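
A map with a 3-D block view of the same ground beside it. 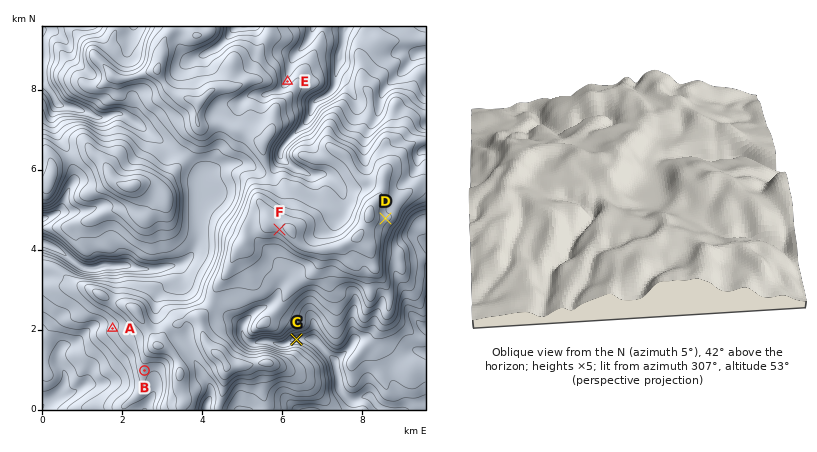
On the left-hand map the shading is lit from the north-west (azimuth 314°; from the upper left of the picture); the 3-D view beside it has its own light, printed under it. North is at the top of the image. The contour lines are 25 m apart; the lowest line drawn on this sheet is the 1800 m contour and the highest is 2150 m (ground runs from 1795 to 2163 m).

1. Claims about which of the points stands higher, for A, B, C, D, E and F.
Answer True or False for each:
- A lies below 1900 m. False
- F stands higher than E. True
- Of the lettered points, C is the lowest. True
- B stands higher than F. False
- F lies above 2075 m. True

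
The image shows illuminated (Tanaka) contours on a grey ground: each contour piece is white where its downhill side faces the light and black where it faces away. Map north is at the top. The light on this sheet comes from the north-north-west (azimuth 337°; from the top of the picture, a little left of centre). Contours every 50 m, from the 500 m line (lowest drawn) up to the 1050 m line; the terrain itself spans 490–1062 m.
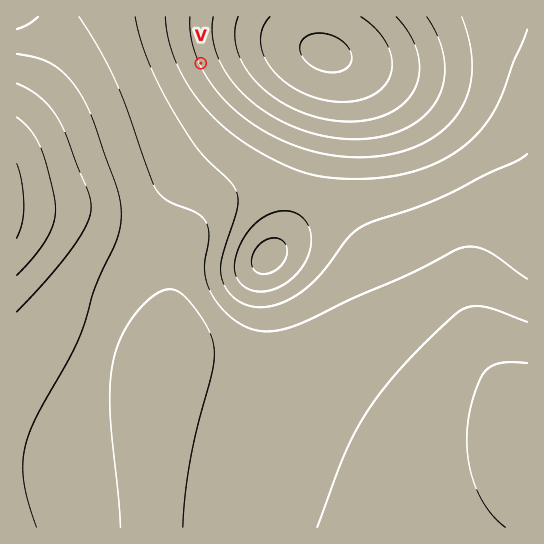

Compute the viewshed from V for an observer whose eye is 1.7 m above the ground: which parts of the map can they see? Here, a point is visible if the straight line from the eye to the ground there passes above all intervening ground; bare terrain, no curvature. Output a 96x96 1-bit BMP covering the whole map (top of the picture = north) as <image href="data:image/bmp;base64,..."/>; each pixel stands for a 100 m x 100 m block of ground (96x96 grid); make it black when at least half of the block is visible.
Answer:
<image width="96" height="96" href="data:image/bmp;base64,Qk2+BAAAAAAAAD4AAAAoAAAAYAAAAGAAAAABAAEAAAAAAIAEAAATCwAAEwsAAAIAAAAAAAAA////AAAAAAAAAAAAAAAAAAAAAAAAAAAAAAAAAAAAAAAAAAAAAAAAAAAAAAAAAAAAAAAAAAAAAAAAAAAAAAAAAAAAAAAAAAAAAAAAAAAAAAAAAAAAAAAAAAAAAAAAAAAAAAAAAAAAAAAAAAAAAAAAAAAAAAAAAAAAAAAAAAAAAAAAAAAAAAAAAAAAAAAAAAAAAAAAAAAAAAAAAAAAAAAAAAAAAAAAAAAAAAAAAAAAAAAAAAAAAAAAAAAAAAAAAAAAAAAAAAAAAAAAAAAAAAAAAAAAAAAAAAAAAAAAAAAAAAAAAAAAAAAAAAAAAAAAAAAAAAAAAAAAAAAAAAAAAAAAAAAAAAAAAAAAAAAAAAAAAAAAAAAAAAAAAAAAAAAAAAAAAAAAAAAAAAAAAAAAAAAAAAAAAAAAAAAAAAAAAAAB/4AAAAAAAAAAAAAP/+AAAAAAAAAAAAAf//8AAAAAAAAAAAB///8AAAAAAAAAAAD///8AAAAAAAAAAAH///8AAAAAAAAAAAP///8AAAAAAAAAAAf///8AAAAAAAAAAAf///wAAAAAAAAAAA////AAAAAAAAAAAB///+AAAAAAAAAAAB///8AAAAAAAAAAAD///4AAAAAAAAAAAD///wAAAAAAAAAAAH///wAAAAAAAAAAAP///gAAAAAAAAAAAP///gAAAAAAAAAAAf///gAAAAAAAAAAAf///AAAAAAAAAAAAf///AAAAAAAAAAAA////AAAAAAAAAAAA////AAAAAAAAAAAA///+AAAAAAAAAAAA///+AAAAAAAAAAAA///+AAAAAAAAAAAB///+AAAAAAAAAAAB///+AAAAAAAAAAAB///+AAAAAAAAAAAB///+AAAAAAAAAAAB///+AAAAAAAAAAAB////AAAAAAAAAAAD////AAAAAAAAAAAD////AAAAAAAAAAAD////AAAAAAAAAAAH////gAAAAAAAAAAH////gAAAAAAAAAAP////gAAAAAAAAAAf////wAAAAAAAAAA/////wAAAAAAAAAD/////4AAAAAAAAAP/////8AAAAAAAAA//////+AAAAAAAAH///////AAAAAAAA////////gAAAAAAD////////4AAAAAAH////////8AAAAAAP////////8AAAAAAf////////8AAAAAA/////////8AAAAAB/////////8AAAAAD/////////8AAAAAH/////////8AAAAAH/////////8AAAAAP/////////8AAAAAP/////////8AAAAAf/////////8AAAAAf/////////8AAAAA//////////8AAAAA//////////8AAAAA//////////8AAAAA//////////8AAAAB//////////8AAAAB//////////8AAAAD//////////8AAAAH//////////8AAAAP//////////8AAAAP//////////8AAAAf//////////8AAAA///////////8AAAA///////////8AAAA///////////8="/>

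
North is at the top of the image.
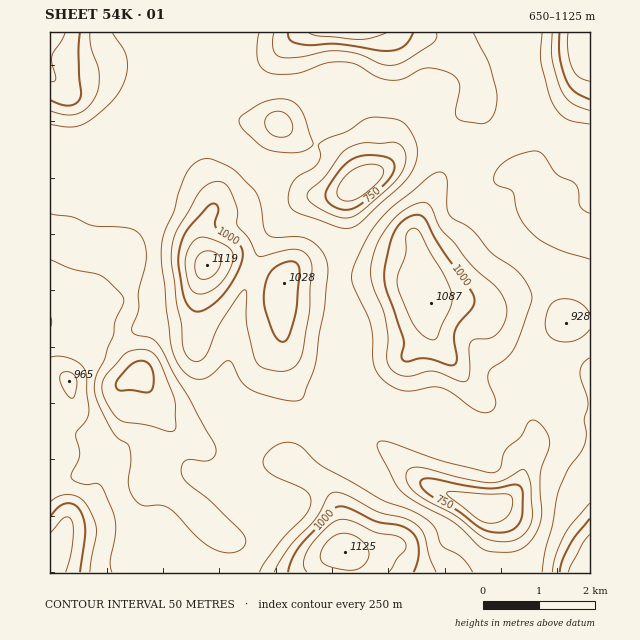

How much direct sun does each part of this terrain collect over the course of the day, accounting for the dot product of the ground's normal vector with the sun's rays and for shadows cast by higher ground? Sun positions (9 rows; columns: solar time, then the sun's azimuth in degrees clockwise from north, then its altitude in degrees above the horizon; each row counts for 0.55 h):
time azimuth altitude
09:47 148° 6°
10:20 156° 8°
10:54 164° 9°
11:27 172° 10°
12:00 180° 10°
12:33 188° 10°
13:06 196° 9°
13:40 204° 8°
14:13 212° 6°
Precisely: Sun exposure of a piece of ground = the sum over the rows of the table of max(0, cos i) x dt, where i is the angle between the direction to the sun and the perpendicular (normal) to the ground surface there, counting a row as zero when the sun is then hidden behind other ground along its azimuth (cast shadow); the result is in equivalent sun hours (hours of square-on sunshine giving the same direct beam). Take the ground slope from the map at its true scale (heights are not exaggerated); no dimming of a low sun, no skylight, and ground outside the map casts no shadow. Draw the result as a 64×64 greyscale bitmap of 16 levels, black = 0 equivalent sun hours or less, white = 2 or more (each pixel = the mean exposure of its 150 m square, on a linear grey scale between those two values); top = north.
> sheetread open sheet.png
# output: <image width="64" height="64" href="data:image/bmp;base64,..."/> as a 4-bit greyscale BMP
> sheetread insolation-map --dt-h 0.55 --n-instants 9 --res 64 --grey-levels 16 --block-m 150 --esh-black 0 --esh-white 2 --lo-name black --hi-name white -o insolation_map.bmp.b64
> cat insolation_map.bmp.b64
<image width="64" height="64" href="data:image/bmp;base64,Qk12CAAAAAAAAHYAAAAoAAAAQAAAAEAAAAABAAQAAAAAAAAIAAATCwAAEwsAABAAAAAAAAAAAAAAABEREQAiIiIAMzMzAERERABVVVUAZmZmAHd3dwCIiIgAmZmZAKqqqgC7u7sAzMzMAN3d3QDu7u4A////AHd3ZlVVVVVmVVVEREMjRoq8y6qZh4dkMyM0RVVlVENFZ3d2ZlVVVVVVQyIjMiIkVniHd3d4h1MhIzMjNEVEMjVWZ3d2ZVVVVVQhASMzIRIjRVVVVXh2QyIzIQABJEMiNEVmd3ZlVVVUQhATRVQxEBEjMzIjRENERDIQAAATQyIjJFZmZmVVVUQhEleHZUIQAAEREAAAATREIQAAAAIzMRETVURVVUREQyI2mYdlQyEAAAAAAAAAEiEAAAAAEjQyEREjM0RUREQyJHmph2VUMhEAAAAAAAAAAAAAAAA0REMREAEjREQzMyJHmZd2ZlRDIRAAAAAAAAAAAAAAAlZVQyEAABNEQzMiJHqpd2ZlVUQzIAAAAAAAAAAAAAEkZmVDIQAAE0REQzNHqpd2ZlVlZlQxAAAAAAAAACWc3JdmZUMiIAEjRVVURGmYdmZmZnd3ZSAAAAAAAAFI3///64ZVRFVDIzNFZlREZ3VVVWZniIdTEAAREhIzac3t7d26hVVVZmdlRERWZUVVQyNFVmZ3dTISIiMzNFeau6qYd3dkREVWVmZUREVmd1MhI0VVVVVDIzRVQzNGiaqYh3dmZlQzREREVVVERWeHQiJFZVVDIhI0VVVURGeZmId3d3iYdURERERFVVREVVQzRndlVVQyI0VVVVVniIh3ZmZ3eJqHZVVVVWZlQyESIjV4h2VVVUREVVVVV4mId2ZmZmZ3iIiHZmVmeHUxAAATVnd2ZVVWZVZmZmZmd3dmZmZmd3dmeIdmZmeZdCEAESNWd3dmZmZmZ3ZmZmZmZmVWZmeIdmaIh2VVaJhTIRIzNFZ3d2ZmZ3d3dmVVVmZmZmZmeJh2Z4h2VVV4hkMiNDNFeIh2ZneIiIdlVUVmZmZ3dneallVWd2ZVVnh2VEMzNFeJmHZmeJmYh2VVVWZniZmImrlkRVZmZVZnd2VndkQ0WJqqh2Z4mZmYdlVmZniszLu8yFRVZmZlVmdTEli6hkV5q7uod3iZmqmGZmZmec3cze2nVmdmZmZmZhABN6u5iZqruql3d4mamYZmZmZ4qrve64VniHZmZmVTEBJGeKzdypmZmId3eImYdmZmZmZmeby3VWiIdmZmZlNERFZ3nO7Kh3d4d3d3iIdmZmZlVURoqnVFeZh2Zmd3ZWZmZniazKhmZnd3d2d3d2ZmZmZVVnmYZVeJmHdmeJmHd3dmZmeJh2Zmd3dmZ3d3dmZmZmZ3iZd3eZmYh2ZniYdmVmZmVFZ2ZneIh2ZmZnd3ZmZmZniIiIiZmHd3ZlZmZlVVVmd1RWZ4iZmIZmZmZ3ZmZmd3iId4iJiHZmdmVDNEVVVVVnZVZmiaqphlVmZmZmZmd4iYdmZ3d2ZVVmZUMzRVVVVERWZmZ6vLqXVWZmZVZmZ4iZh1VVVVVERFVlQzRURERDIzVWZnnN3KhkVWZmZmZneIh1REREMyIzRVVEREQzIiIiNFZneKvMuXREVmZmZmZ3ZlVEQzMiEiNEVVREQyEQESMzRWeHeJqpdDI0VmZVVVZURFVDIiISI0RVVEQxERESNERFZ2VVZ4h0IQE0RVVERERFVTISIiIzRERDIhESIzRWZVVlQyIjRlMQAAEkVUQ0REVUISIjM0REMyIhEzRWZneHZVQyEAASMhAAACNEQzM0VlMiIjNEREMiIiImZ4mZmZl1QzIAAAAiEAABIzMzMiNFUyESM0REQzM0RFiJmqqqqXVCIRAAATMyEBEiEAEiESIiIRIjREQzRFVniZmZmZqYZUIREzM0REMhEQAAABERAAEiIjRERERFZniImYh3d3dmUyEjZlRFVUIQAAAAARAAATMzREREREVmd4d4d3ZmZlVUMiI0QzRVUyAAAAAAAAABNEREREVVVVVWdndmZlVVVVQzIiMzNFVmVDAAAAAAAAE1VVRDRVZlVVVmZmZmVVVVREMhETM0RWeJlyAAAAAAATRVVUMzRWZnZmZmZmZVVVVERCEAIjRFZ5u6gwAAAAESJFVmZUM1ZniHdmZlVVVVVVREMhETRERWiaqpYxABESM0VVZ3dlVneIh2ZlVVVUREREQzMjREQ0RWeJqZhlQzNERFVniZiHd3d3ZmVVVURERERENEREMiEjRWiaqql1VVVVVmd5mZh3dmZmZmVVVUREVUREREMhAAJFaJqqmHeHZVZmZ3eIiHdmZmZ2ZmZVVVVVVEREMiEAE2eJqqmJmZdmZmZmZmd3d2ZmiZmHdmVVVVVVREMzMxE1d4mZmZmZh2Zmd3ZmZmd2d3jN3Kh3ZVRVZlVURWZmZnh3d3iJmamHZmZ3d3ZmZmd5q+/+yph3ZlZmZmZniZq7qXZmZ3iZmHZlVWd3ZmZmZ4rN7cu6mIiHZmZmZ3iJrN25dmZmeIh3dlVVVndmZmZnm965dniIh4d1VWZmd3eKu6h2ZmZnd3dmZVVVZlVWZmebzIZVVnd3d2VVVWZmZniJiHZmZmZ4iHZmZmZlVVVmZ5u6ZUVVZmZmZVVVVVZmeImYd2ZmZ5qql3d3d2VFVVZ4mphUVVVWZmZmVVVVVVZ4qrqph3eKzMypmZmXZERFVniIhlVVREVVVmZlVVVVVmirzMy7u83dzMuqqYZDRERWZ4d2d2VDM0VVZnZmZmZVZorN7////9y7u6mIZTNVVFVWZmZ3dlQzRVVWZ2ZmZVVVaKzv////26qph3ZUNFZmVVVmZ3d2VURFVVZmZmVVVVRFes7///3KmIh2VUNEVmZlVVVW"/>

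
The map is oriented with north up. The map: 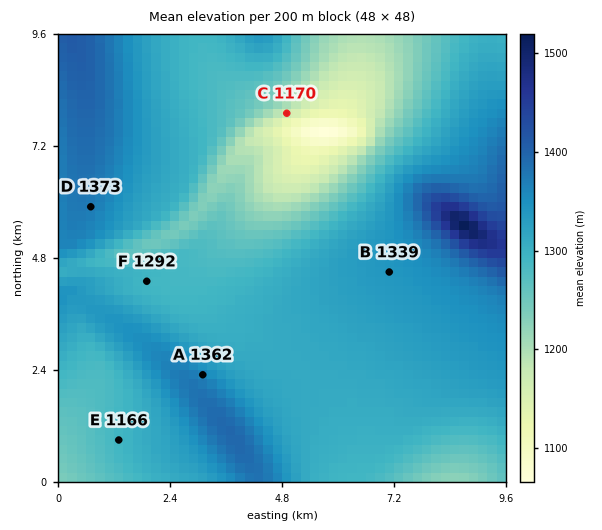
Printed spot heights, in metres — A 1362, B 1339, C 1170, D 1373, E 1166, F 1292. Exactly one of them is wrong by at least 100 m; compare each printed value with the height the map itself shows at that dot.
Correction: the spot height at E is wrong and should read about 1291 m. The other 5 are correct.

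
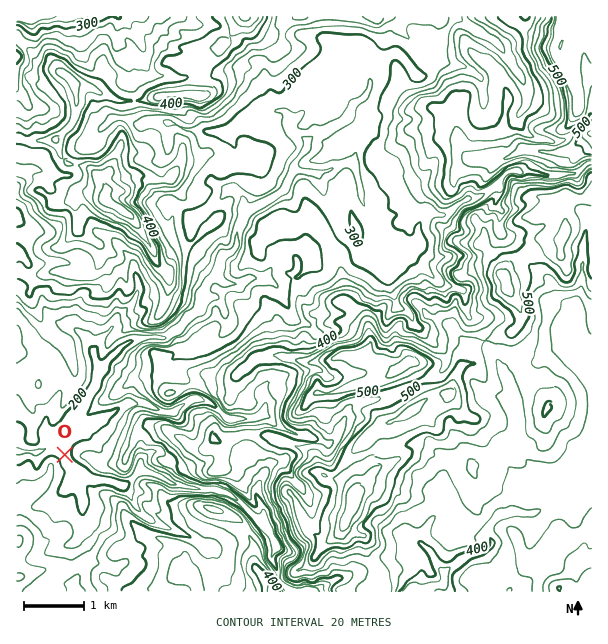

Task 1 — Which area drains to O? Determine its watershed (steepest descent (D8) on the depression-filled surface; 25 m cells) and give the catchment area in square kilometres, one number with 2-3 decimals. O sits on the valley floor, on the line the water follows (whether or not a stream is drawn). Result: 11.501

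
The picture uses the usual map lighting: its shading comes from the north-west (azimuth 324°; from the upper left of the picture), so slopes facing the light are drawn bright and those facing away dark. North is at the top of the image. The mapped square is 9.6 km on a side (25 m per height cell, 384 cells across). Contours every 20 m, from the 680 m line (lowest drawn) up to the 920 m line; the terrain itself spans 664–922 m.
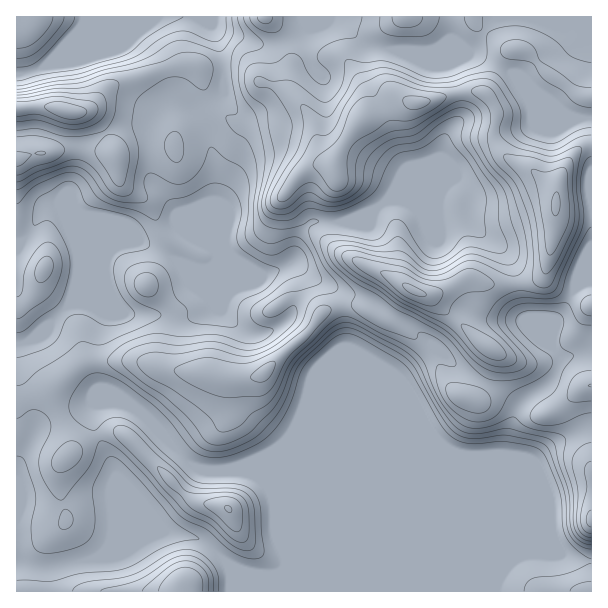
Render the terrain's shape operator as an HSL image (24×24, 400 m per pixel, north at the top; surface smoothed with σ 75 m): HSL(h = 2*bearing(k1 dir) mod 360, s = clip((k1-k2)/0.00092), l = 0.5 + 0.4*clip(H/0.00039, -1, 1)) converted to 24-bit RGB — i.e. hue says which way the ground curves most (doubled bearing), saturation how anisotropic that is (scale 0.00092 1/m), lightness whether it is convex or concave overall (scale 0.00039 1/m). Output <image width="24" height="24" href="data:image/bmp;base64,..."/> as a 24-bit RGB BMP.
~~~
<image width="24" height="24" href="data:image/bmp;base64,Qk32BgAAAAAAADYAAAAoAAAAGAAAABgAAAABABgAAAAAAMAGAAATCwAAEwsAAAAAAAAAAAAAsGSmTXOmWsXJYprYV1jWfGrV38nh7OrfPxOSf29keIJmfoB/gIB/gIB/gIB/gIB/gIB/gIB/gIB/fn+AXISSja2ucYGxl4e5j05Tlo5TW4A9XntEUG9BKWwwZ8BA32M1MwAYv+gmNtXHdXSBf4B/gIB/gIB/gIB/gIB/gIB/gIB/f39/coF2eIVaZTs5eD8AYlyRr5WimKmrWXuQfX6Abn9qY0EcQBkJwZM70vnSIyNof36Af4B/f4B/f4B/gIB/gIB/gIB/gIB/gIB/f4B/f3+AOwdl/M/YVFh6qqRxnqeAYlqBfXyAdT1ipDBnxt/6z+385dXuQCB8f3+Af4B/f4B/f4B/f4B/gIB/gIB/gIB/gIB/gIB/f3+ACgcw7v3OYENzwbJ4jaVVTHJwdUhihiNxzP/kD5+EeYIQsBoJhUh2f3+Af4B/f4B/f4B/f4B/f4B/gIB/gIB/gIB/f39/e29/Lg5HzfiYPWSIwquyybC3WTx+cSRqzP/mrQk0YwcQhY4bNWodV39Wf4B/f3+Af4B/f4B/f4B/f4B/gH19f2pNcng/dm1GRRwnL8/Gud21U42GYplWta2Chhvcz/z0sRZiTxE4irm42MPbtpvHM5NgTX90f3+AgIB/f4B/f4B/f36Acx5U2kgijbNCKmmSfUywE8c4V6Y2imySdKVkXYpRP4NRmWQeRAweaKRYcKxwlJtor2xoxLF5HXByen6AgIB/gIB/f3+AeFB7dgxfze7M0NnkJ3XIfp7k1qTliVNQf2qetI2epG9YWUk1Xh0tcLmPebiqgZ6khZawmXy85ti7IXF8VWt7f39/gH9/f3p9PwtEpvbNp+PMriYpkVIvGmoiMHqC2bziZ3GRk32exoW6Z1DipbDrvtXlh6bbpabWlrXQW3Lg/s3w7TZhCCwacX91fl9fVBoeKINdcexqRQkZ4JxT0vn1fZ7sLl2TaaQ+SX4xTW5Spqx7TIqMW6WQrZ98dIVQYY5Pp4VbQScWIjoI/8zn/W7LDCcURRMSXNagbem/Qw8XU+q4z/zlU8jGZiBNhlaNoXtZvXuEL3dUfKZbemNXV0oohYcYiJZFaIdOZUk3n0LI5JroClU6/M/afzj/sd/34gVyWQ4HbvmuTdmKx5snNCQTSkcdOVEg1X6PyEySg75ySm59em6AlzO40+nXUKGpgmJ1cX+BN5BVUKY4rXXVoKo9eQwdXhsHGU/9zPv/1M3+l1i7vIq/qGfswnvmW/WxHrmQXUDD6NrQMzuAYGaCW8u6x6mSkz54hoVye4CBfEpPW30gNlcdbRE6n3nszPT/zPX/a8tSIxlH6a/ZobLWcCOU3kCQ+eSiFERRNIJd2bV6cEWAfIB/X4JTeUkzfLNsdnGRbF2Dy0fKxLebJjNgUvPipP/RlFQfq0QerW4yHSM0aa8fcCUdUCc8oYhS/ufNCy5LS6lilXpWgW54elhCXD8faMtCUoBafIB5ZGt9TSOG+mxiMMsuNVQLMDkAPVohYcBKoD5kaWV/d5hkbUiBhVmSXJxh+PXTAA/GdqInQWw5aTpdxzeHu+3QU7LLlEpfToZKblBrFT1e9tXp98jgVCC58e/aFMugLn5bgXZycnyCjmmPXzVTcVBFb8B29PjTDAVp3pLIR6E3IElUcsOY0uKsPSloramUgIikW1qMNlpvLJ1N76a6bmLa5uzNolSkPV9rXndZfH93YS5XkT1ph97CrPHn9r7ZbwCRqnDQ5HnuHDHLWsOk0bSfSjWPoK6Wg2uXfVqKVWeMUJtQPIZGosB153qGo0hNa0RLYow6JmZNVS+mo+LKfPWnRp43ZCI7/4jrf4cPtBcOhvSjE95pVYVBXW6BjZ95h0t/d52gZEOBgbBtTH1kWNBpyDfF5sPYoFXU0JeWKW1FDj4w2dlcr89XTS1YV3ZLXn0Z2Mz/zND/zK/38ZjbbU6EanhidW5cjI5jR3OTty9yV7d7jdaxQ3abPUyE1ZSKj2jE0t754sz/X0D/tPfVgVnKd0R/h1Jggp/OHzMAMEQCXmAQ5XfM36T4zJfhgmeoi7KWJCWGnN3JjZ/FsKpqYTpSNnxSaMmVpeG+kWsjPDIOOake3ntkeBs3jFGXjcq+W4aBtsCLIG8/XHpOO2AaJkIPrFZGvJ3Co8TOVhquscZbhF0wmqVnYlariMSucWwvZ00NZEweZIJVZ29GcX02w6LUh8jMglpte2pqt5WsrpLIM32Uf3+Ad4B7NXc+hZs0glsuMBY66jhis+2mRpKMX3dbe29RmFiRyoK/pMHPV5q4XlijXKuGcZRIiV5KgWltgH59"/>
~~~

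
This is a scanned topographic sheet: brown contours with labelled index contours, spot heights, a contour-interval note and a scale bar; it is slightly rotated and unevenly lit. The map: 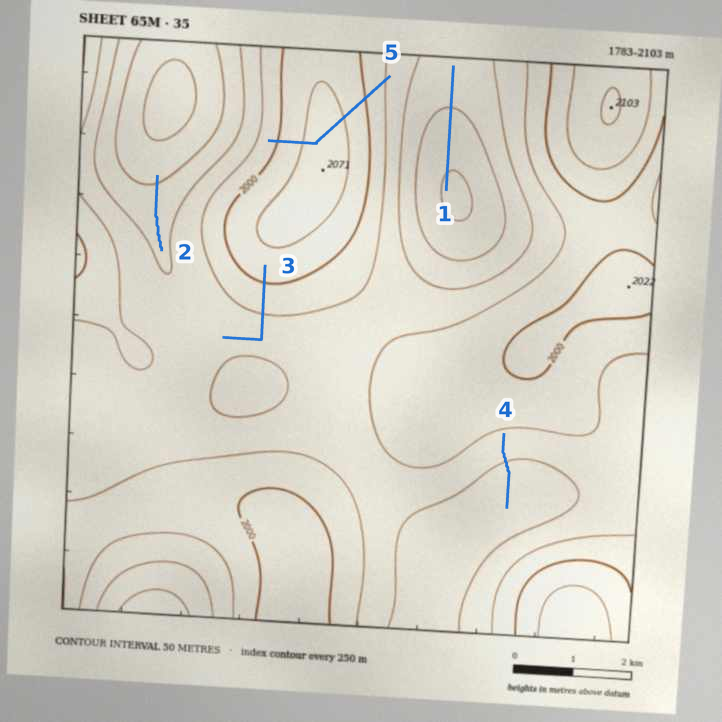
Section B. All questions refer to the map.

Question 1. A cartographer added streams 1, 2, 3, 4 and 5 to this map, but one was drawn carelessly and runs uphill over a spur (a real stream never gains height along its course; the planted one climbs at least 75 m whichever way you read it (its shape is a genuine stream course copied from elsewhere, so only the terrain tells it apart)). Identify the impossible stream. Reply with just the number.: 5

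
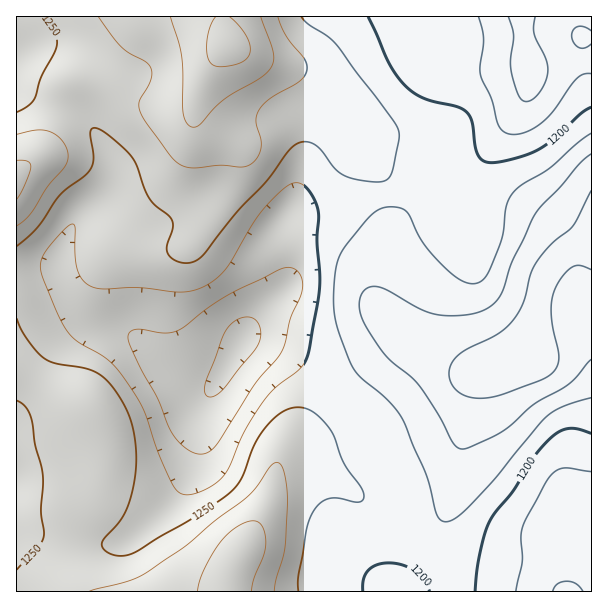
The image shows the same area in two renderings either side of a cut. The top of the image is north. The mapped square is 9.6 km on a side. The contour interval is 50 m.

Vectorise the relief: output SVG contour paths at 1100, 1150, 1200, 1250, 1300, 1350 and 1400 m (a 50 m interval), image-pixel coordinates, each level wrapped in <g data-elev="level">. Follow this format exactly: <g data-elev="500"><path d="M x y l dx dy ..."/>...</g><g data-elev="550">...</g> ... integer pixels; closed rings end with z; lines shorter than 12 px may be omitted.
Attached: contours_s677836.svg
<g data-elev="1100"><path d="M207 396l-2-4 0-9 20-52 6-7 8-5 7-2 8 2 4 4 3 7-1 9-3 8-35 43-9 6z"/><path d="M535 17l-1 16 12 27 2 12-2 9-6 10-7 8-6 3-5-2-3-4-7-22-2-14 4-25-6-18"/></g><g data-elev="1150"><path d="M516 591l6-30-1-22 1-11 24-46 8-10 7-4 8 0 22 4"/><path d="M583 591l-7-7-9-3-9 3-5 7"/><path d="M195 453l-13-8-11-14-14-33-15-27-11-24-3-8 1-6 4-3 5-1 26 4 13-2 8-5 25-20 23-14 48-23 7-2 6 2 5 3 3 6 0 12-12 28-5 24-3 9-27 33-40 63-9 6z"/><path d="M591 74l-7 0-8 5-24 33-15 14-16 8-8 0-7-1-5-3-3-5-6-26-11-24-1-9 4-27-5-22"/><path d="M591 31l-7-4-6 0-5 3-1 6 2 8 5 4 6 0 6-4"/></g><g data-elev="1200"><path d="M363 591l0-12 5-9 9-5 12-2 13 2 12 6 9 8 7 12"/><path d="M475 591l4-33 9-33 7-12 19-24 19-31 16-19 14-9 12-2 16 5"/><path d="M182 494l-6-5-5-7-13-30-14-42-19-31-15-18-34-20-6-6-6-9-22-50-2-9 2-9 14-19 10-11 6-4 2 1 1 3 0 26 2 15 5 10 8 7 11 3 37-1 39 4 18-2 16-8 14-12 31-51 17-21 17-14 6-1 4 0 6 5 6 7 5 11 2 9-2 25 3 48-13 69-8 12-24 19-14 16-16 27-15 35-8 11-9 8-12 6-10 4z"/><path d="M591 107l-10 7-30 27-15 10-14 5-19 5-11 2-7-1-5-4-3-6-5-29-4-9-10-7-35-9-18-12-9-11-7-12-21-46"/></g><g data-elev="1250"><path d="M298 591l0-15 8-45 3-12 6-11 6-6 8-3 9-1 19 4 5-1 2-4-3-9-18-26-10-28-13-17-9-6-11-4-10 2-9 4-11 9-10 13-7 14-12 30-12 15-37 24-57 34-12 4-10-1-9-6-2-6 3-6 14-15 6-10 7-18 4-21-1-31-6-28-15-25-15-15-13-6-33-5-12-7-16-20-8-18"/><path d="M17 401l8 6 5 9 5 28 7 24 1 15-2 29 3 21-1 6-3 6-23 25"/><path d="M17 246l21-19 23-33 24-18 5-6 4-12-4-26 3-4 6 1 9 6 16 14 9 10 16 39 6 7 17 14 1 9-6 17 0 6 5 7 10 5 12-1 9-7 34-43 30-32 21-29 11-8 9-1 8 4 19 22 12 9 27 5 7 0 6-3 5-8 7-30 0-7-2-8-61-82-9-8-19-12-7-7"/><path d="M591 133l-15 11-27 24-27 16-10 10-6 13-3 24-3 14-12 28-8 9-6 2-6-1-15-8-15-14-12-15-19-34-8-4-12-1-9 3-7 5-29 36-6 18-3 30 4 27 14 39 8 10 28 24 14 18 26 59 10 39 6 6 4 1 6-2 15-13 27-28 53-64 16-9 27-8"/><path d="M42 17l13 18 2 6 0 6-16 30-7 22-7 7-10 6"/></g><g data-elev="1300"><path d="M274 591l2-12 9-30 2-46 0-16-3-16-3-6-5-3-6 4-13 20-10 11-32 24-35 29-43 28-48 13"/><path d="M17 226l7-6 8-8 16-26 17-19 3-11-1-7-4-7-6-6-6-4-13-2-21 4"/><path d="M591 154l-12 10-18 22-25 27-24 48-10 32-5 8-8 6-10 5-12 3-17 1-13-1-18-7-35-19-10-3-6 2-5 3-3 6-1 8 4 16 17 27 10 12 20 16 9 9 20 31 14 27 8 6 10-2 33-17 30-26 36-21 21-24"/><path d="M98 17l24 30 7 6 17 9 4 4 2 11-3 8-10 16 0 6 2 6 6 10 26 36 10 7 11 2 27-3 21 2 10-4 6-7 3-9 0-7-5-18 3-12 10-11 28-16 8-8 2-6-1-7-19-25-9-20"/></g><g data-elev="1350"><path d="M251 591l3-13 10-24 2-11-3-16-4-5-5-1-8 1-9 5-16 15-17 28-7 21"/><path d="M17 199l7-13 7-19-1-3-3-3-10-1"/><path d="M591 190l-18 36-22 19-15 18-6 12-7 28-11 18-13 12-34 17-12 11-3 7-1 7 2 8 4 6 6 5 7 3 11 1 10 0 14-4 34-12 15-8 5-7 2-8-8-44 1-13 3-12 8-14 10-10 8 0 10 4"/><path d="M170 17l9 26 3 14 1 57 5 10 6 3 6-2 14-17 10-9 36-21 11-10 3-8-1-7-12-36"/></g><g data-elev="1400"><path d="M216 17l-7 15-2 21 4 10 4 3 6 1 12-2 9-3 6-5 2-6 0-7-4-9-7-10-9-8"/></g>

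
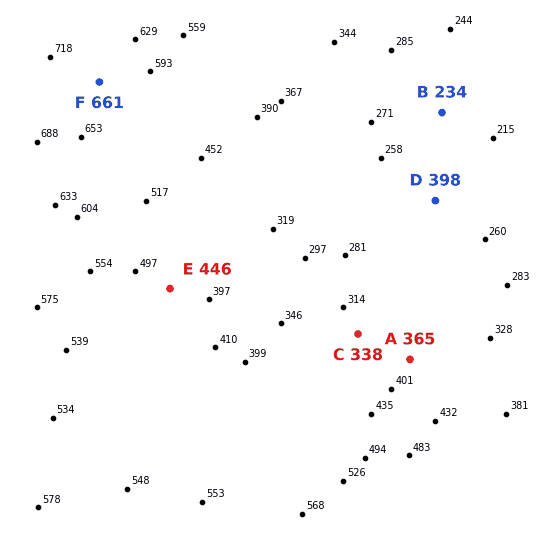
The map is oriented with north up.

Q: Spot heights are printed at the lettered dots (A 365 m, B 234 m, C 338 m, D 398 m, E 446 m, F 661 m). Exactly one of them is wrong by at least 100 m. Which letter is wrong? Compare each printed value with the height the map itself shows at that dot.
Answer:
D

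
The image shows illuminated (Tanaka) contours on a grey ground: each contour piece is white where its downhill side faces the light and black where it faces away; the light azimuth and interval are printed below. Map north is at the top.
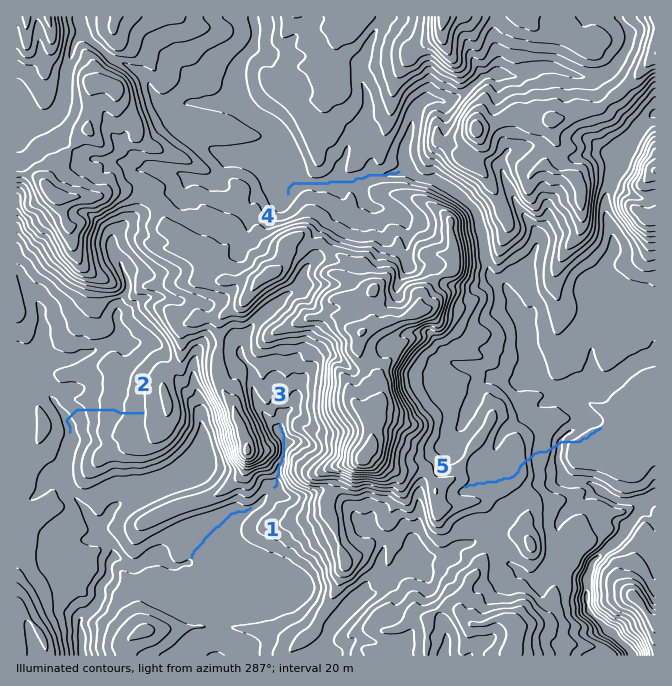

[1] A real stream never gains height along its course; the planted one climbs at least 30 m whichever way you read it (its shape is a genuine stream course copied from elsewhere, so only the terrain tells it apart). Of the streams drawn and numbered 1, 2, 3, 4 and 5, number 5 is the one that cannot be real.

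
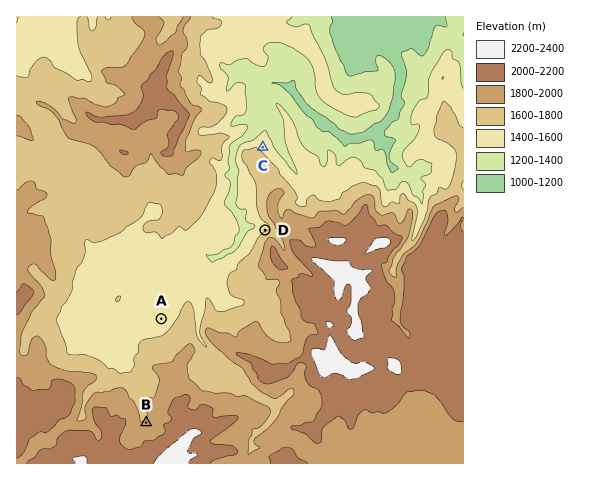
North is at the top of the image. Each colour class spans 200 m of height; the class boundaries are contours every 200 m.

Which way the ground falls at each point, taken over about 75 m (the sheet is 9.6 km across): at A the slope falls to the NW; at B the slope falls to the NW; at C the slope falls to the NE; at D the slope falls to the NW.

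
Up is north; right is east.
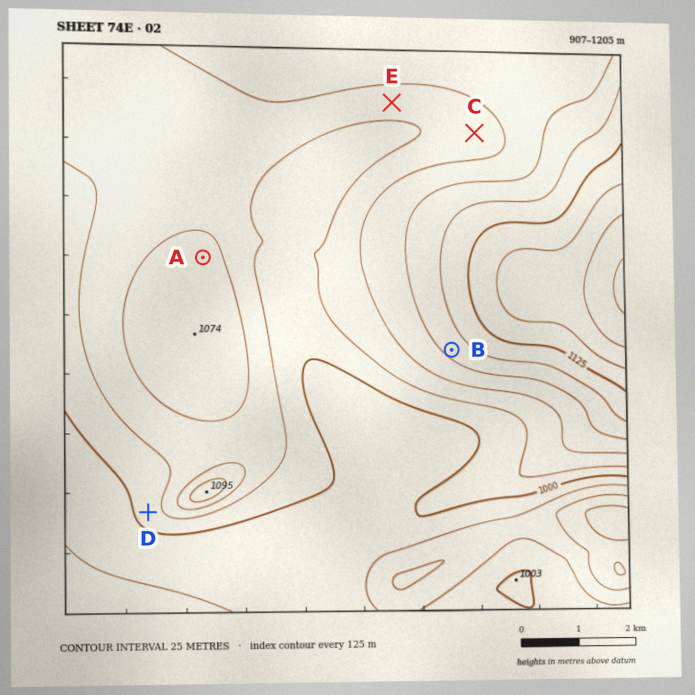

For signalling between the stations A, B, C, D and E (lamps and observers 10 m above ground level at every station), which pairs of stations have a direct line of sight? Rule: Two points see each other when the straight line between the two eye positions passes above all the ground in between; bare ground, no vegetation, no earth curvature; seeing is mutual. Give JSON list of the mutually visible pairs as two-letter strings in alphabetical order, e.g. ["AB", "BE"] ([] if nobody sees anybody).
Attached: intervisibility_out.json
["AB", "AC", "AE", "CE"]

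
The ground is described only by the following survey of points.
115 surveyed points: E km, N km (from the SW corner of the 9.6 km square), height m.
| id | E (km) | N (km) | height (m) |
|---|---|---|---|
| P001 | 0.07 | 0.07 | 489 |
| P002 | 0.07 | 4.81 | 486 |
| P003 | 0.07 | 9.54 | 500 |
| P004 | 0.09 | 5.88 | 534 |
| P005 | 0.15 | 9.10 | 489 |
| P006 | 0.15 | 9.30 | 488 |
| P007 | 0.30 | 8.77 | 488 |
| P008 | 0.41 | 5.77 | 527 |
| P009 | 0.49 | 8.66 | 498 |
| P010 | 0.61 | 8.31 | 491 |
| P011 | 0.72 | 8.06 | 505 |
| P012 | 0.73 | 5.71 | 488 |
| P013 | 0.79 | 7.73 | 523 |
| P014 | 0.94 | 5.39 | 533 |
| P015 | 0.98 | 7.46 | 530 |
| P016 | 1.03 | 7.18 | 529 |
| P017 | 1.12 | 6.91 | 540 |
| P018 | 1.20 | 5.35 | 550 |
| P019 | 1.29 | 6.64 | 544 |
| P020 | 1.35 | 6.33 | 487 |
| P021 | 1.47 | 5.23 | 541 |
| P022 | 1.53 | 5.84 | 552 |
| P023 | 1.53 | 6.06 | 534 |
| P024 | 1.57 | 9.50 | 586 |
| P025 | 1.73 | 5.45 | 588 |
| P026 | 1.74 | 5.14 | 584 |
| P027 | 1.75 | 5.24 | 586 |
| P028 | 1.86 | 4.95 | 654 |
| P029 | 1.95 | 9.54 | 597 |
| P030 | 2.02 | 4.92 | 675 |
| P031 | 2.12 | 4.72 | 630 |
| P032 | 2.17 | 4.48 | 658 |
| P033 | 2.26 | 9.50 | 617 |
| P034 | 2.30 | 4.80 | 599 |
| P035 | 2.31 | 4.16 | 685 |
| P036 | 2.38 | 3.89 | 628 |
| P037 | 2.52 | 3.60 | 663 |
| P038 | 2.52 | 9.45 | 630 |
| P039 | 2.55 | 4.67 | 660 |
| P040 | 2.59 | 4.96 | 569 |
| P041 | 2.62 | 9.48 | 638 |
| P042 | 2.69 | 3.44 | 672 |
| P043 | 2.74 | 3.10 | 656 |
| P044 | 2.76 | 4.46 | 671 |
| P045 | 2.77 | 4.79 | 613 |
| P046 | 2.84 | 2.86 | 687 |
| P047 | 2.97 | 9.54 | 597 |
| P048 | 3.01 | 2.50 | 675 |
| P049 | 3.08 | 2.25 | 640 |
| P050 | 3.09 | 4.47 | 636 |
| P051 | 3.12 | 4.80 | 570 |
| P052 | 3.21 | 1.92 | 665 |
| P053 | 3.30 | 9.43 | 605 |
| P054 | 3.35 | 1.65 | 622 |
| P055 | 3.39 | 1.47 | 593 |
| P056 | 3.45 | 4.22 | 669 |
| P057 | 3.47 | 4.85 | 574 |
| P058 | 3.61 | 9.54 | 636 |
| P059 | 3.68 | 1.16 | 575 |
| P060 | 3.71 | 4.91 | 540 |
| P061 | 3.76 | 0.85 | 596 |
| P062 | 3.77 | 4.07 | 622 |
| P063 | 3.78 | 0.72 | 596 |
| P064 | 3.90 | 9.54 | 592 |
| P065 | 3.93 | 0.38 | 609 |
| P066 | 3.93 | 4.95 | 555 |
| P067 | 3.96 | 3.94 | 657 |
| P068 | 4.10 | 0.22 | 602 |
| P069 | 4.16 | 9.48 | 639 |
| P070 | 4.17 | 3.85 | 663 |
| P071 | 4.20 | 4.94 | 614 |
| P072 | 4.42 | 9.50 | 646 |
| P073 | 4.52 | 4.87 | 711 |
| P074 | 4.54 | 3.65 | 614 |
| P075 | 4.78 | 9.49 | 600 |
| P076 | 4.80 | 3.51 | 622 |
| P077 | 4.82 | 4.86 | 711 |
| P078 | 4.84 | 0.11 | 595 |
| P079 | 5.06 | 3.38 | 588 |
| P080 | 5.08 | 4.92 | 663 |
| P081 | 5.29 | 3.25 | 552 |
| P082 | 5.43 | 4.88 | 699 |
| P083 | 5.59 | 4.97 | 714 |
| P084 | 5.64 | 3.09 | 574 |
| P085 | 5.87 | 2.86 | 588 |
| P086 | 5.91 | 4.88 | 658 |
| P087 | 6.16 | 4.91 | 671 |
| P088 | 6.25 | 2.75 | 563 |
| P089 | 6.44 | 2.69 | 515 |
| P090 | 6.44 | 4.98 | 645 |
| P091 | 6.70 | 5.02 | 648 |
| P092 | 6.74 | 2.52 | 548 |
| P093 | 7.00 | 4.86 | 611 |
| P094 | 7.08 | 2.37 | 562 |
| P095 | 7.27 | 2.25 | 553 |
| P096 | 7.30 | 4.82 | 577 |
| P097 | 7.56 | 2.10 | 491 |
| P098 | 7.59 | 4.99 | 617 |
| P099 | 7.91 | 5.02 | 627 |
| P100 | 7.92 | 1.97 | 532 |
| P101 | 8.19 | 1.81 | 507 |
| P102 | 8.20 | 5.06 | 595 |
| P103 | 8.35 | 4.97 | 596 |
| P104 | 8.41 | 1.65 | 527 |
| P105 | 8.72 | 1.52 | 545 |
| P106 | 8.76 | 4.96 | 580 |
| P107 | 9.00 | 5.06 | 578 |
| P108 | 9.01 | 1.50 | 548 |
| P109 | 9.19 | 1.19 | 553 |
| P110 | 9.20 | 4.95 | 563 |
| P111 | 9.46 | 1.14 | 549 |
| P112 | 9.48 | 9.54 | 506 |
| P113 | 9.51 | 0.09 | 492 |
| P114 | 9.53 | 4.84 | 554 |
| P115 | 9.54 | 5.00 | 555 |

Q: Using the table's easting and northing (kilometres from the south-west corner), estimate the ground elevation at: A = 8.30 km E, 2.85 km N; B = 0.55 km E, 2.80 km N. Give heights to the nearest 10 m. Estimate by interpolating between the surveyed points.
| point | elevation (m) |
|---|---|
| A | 550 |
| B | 580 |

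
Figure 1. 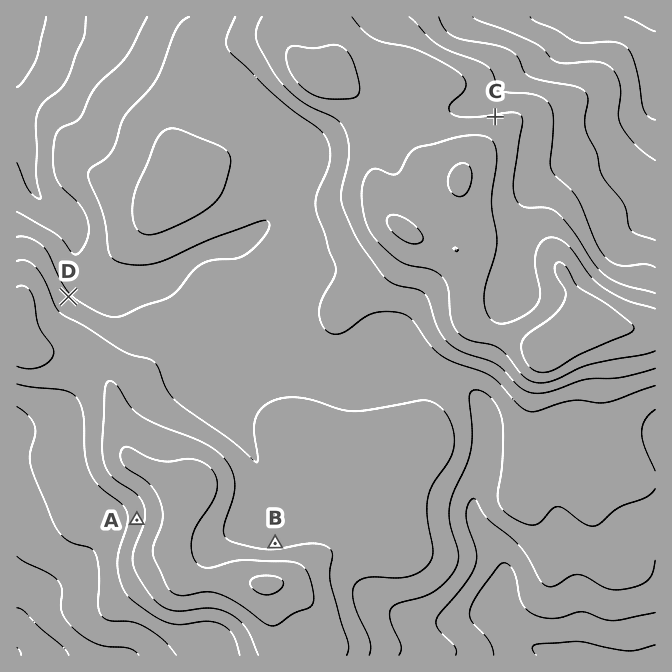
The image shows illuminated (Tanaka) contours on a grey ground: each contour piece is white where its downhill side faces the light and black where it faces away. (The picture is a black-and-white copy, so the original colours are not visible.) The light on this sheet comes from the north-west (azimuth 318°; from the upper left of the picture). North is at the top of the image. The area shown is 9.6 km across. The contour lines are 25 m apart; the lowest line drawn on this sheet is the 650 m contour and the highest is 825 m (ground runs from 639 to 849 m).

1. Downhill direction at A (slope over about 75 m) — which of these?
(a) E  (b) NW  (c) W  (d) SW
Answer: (c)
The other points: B N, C N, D NE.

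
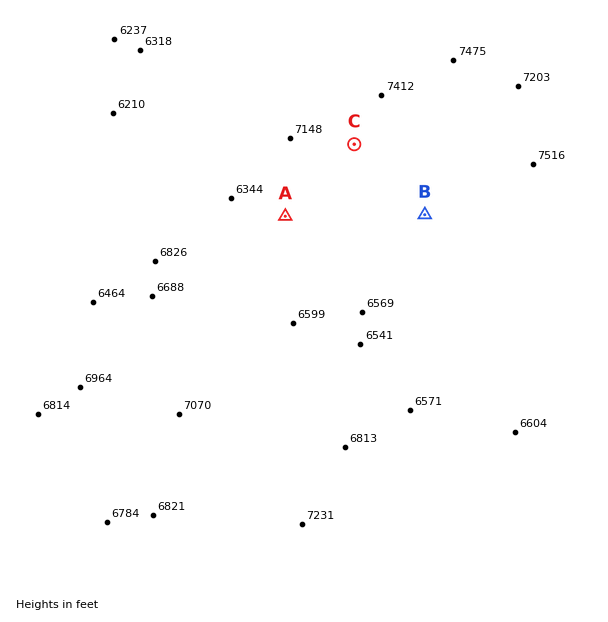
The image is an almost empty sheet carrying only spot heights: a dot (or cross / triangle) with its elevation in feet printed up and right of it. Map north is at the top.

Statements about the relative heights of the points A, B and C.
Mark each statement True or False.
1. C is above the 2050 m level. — True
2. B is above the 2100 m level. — False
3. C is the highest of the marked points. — True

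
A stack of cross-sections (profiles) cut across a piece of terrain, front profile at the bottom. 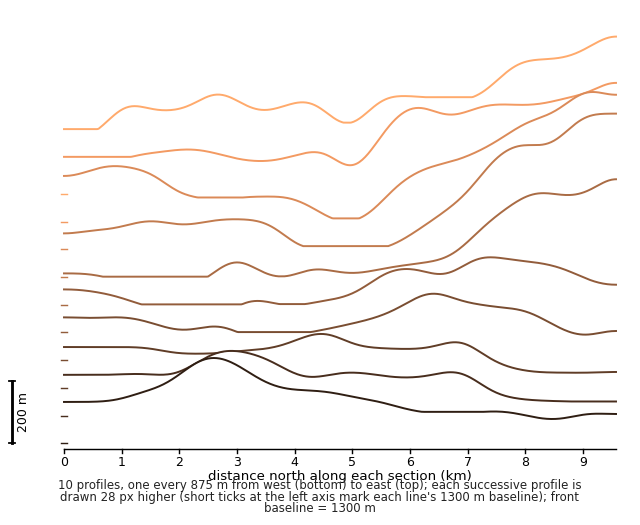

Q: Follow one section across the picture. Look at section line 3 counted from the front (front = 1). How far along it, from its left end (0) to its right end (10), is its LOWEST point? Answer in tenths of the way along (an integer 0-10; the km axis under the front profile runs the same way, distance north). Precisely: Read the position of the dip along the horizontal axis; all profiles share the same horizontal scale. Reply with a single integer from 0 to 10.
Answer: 9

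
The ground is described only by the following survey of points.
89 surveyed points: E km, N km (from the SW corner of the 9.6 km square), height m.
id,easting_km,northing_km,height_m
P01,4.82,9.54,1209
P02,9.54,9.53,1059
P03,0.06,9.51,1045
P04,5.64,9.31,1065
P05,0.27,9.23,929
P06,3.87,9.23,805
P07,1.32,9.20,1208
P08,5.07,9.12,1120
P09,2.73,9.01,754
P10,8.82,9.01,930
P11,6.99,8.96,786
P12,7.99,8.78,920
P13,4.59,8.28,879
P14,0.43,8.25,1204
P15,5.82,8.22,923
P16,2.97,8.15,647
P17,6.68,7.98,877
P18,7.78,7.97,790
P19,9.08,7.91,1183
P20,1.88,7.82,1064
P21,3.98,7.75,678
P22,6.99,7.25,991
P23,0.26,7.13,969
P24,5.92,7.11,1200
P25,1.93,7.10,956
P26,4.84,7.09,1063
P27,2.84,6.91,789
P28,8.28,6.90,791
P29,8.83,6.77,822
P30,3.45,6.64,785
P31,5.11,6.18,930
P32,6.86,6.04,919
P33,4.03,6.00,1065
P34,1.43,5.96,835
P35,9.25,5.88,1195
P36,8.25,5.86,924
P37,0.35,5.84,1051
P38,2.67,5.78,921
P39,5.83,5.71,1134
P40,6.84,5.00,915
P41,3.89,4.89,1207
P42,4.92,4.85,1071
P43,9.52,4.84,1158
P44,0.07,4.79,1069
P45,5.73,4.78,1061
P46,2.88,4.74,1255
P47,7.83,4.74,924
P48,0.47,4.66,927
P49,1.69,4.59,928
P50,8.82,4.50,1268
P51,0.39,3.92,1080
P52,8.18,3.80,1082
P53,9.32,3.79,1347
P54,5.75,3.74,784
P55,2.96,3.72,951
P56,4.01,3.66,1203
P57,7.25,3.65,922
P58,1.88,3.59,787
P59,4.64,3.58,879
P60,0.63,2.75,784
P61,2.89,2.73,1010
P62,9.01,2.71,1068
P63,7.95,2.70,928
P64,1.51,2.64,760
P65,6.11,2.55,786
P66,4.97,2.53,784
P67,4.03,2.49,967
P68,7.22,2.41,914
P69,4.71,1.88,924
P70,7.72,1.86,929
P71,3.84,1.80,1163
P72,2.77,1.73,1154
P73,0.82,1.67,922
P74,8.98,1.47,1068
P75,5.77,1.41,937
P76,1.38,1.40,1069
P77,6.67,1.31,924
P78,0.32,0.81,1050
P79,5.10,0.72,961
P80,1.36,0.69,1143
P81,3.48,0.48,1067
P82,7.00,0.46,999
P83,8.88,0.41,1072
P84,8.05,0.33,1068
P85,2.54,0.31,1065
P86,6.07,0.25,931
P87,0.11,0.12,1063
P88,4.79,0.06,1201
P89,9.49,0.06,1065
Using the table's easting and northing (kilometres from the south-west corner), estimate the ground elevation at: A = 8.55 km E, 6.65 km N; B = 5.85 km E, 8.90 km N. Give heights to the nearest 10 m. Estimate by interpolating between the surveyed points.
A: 920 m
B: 960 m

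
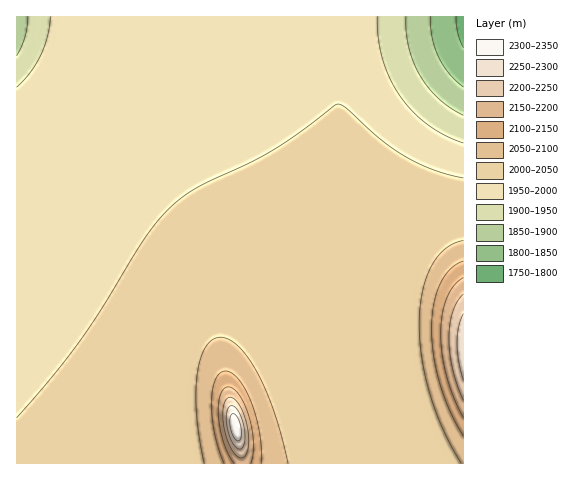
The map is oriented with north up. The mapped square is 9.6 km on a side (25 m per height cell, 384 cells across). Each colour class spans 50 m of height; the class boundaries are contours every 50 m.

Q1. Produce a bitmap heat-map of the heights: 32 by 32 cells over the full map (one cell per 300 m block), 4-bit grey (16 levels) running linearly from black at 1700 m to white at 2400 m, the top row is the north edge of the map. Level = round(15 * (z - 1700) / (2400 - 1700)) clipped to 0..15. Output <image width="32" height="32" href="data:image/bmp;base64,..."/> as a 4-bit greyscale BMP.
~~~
<image width="32" height="32" href="data:image/bmp;base64,Qk12AgAAAAAAAHYAAAAoAAAAIAAAACAAAAABAAQAAAAAAAACAAATCwAAEwsAABAAAAAAAAAAAAAAABEREQAiIiIAMzMzAERERABVVVUAZmZmAHd3dwCIiIgAmZmZAKqqqgC7u7sAzMzMAN3d3QDu7u4A////AHd3d3d3d3iKqYd3d3d3d3hnd3d3d3d4nLmHd3d3d3d4Znd3d3d3eK24h3d3d3d3iGZ3d3d3d3itqId3d3d3d4lmZ3d3d3d4q5h3d3d3d3eKZmZ3d3d3eJmId3d3d3d4m2ZmZ3d3d3iZh3d3d3d3eJtmZmd3d3d4iId3d3d3d3isZmZmd3d3d4h3d3d3d3d4rGZmZmd3d3d3d3d3d3d3eKxmZmZnd3d3d3d3d3d3d3irZmZmZnd3d3d3d3d3d3d4m2ZmZmZ3d3d3d3d3d3d3eJpmZmZmZ3d3d3d3d3d3d3iJZmZmZmd3d3d3d3d3d3d3iGZmZmZmd3d3d3d3d3d3d3hmZmZmZmd3d3d3d3d3d3d3ZmZmZmZmd3d3d3d3d3d3d2ZmZmZmZmZ3d3d3d3d3d3dmZmZmZmZmZnd3d3d3d3d3ZmZmZmZmZmZmZ3d3d3d3dmZmZmZmZmZmZmZ3d3d3ZmZmZmZmZmZmZmZmZnd3ZmZmZmZmZmZmZmZmZmZndmZmVWZmZmZmZmZmZmZmZmZmZVVmZmZmZmZmZmZmZmZmZlVEZmZmZmZmZmZmZmZmZmVURFZmZmZmZmZmZmZmZmZVVENVZmZmZmZmZmZmZmZmVUQzVWZmZmZmZmZmZmZmZlVEMkVWZmZmZmZmZmZmZmZVQzJFVmZmZmZmZmZmZmZlVEMy"/>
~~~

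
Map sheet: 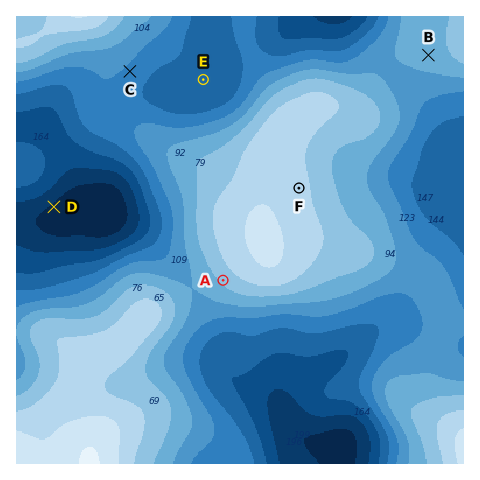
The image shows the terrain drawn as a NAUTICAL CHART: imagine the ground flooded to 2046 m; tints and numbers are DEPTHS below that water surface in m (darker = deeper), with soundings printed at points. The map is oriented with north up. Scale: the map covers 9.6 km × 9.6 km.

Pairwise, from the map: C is below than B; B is above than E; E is above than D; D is below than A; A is below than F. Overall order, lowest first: D E C B A F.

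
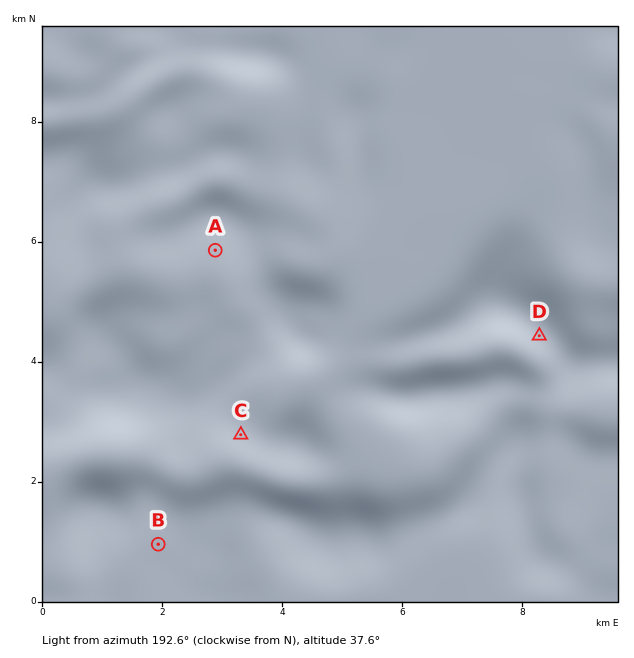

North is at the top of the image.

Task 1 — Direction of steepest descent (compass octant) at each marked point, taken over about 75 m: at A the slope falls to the SW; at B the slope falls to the W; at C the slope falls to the SW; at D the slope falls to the SW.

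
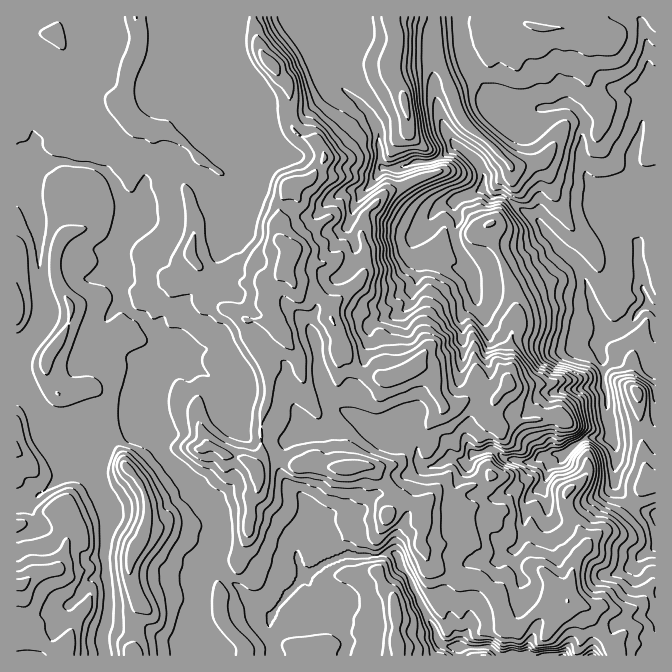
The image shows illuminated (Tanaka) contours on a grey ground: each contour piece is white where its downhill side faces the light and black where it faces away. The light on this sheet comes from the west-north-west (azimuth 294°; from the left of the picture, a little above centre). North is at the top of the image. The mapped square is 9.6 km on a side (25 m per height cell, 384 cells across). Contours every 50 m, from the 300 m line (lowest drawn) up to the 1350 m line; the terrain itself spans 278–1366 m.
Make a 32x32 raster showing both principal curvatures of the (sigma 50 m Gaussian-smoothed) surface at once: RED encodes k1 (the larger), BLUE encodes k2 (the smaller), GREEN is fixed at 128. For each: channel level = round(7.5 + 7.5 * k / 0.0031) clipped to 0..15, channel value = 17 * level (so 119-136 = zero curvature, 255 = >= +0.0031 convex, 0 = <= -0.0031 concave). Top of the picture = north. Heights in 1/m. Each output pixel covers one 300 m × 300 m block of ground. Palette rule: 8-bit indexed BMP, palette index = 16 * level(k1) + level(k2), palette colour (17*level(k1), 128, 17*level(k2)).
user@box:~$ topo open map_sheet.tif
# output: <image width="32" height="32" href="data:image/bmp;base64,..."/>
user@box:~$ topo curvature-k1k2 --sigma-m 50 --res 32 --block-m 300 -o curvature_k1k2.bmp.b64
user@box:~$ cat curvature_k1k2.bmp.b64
<image width="32" height="32" href="data:image/bmp;base64,Qk02CAAAAAAAADYEAAAoAAAAIAAAACAAAAABAAgAAAAAAAAEAAATCwAAEwsAAAABAAAAAAAAAIAAABGAAAAigAAAM4AAAESAAABVgAAAZoAAAHeAAACIgAAAmYAAAKqAAAC7gAAAzIAAAN2AAADugAAA/4AAAACAEQARgBEAIoARADOAEQBEgBEAVYARAGaAEQB3gBEAiIARAJmAEQCqgBEAu4ARAMyAEQDdgBEA7oARAP+AEQAAgCIAEYAiACKAIgAzgCIARIAiAFWAIgBmgCIAd4AiAIiAIgCZgCIAqoAiALuAIgDMgCIA3YAiAO6AIgD/gCIAAIAzABGAMwAigDMAM4AzAESAMwBVgDMAZoAzAHeAMwCIgDMAmYAzAKqAMwC7gDMAzIAzAN2AMwDugDMA/4AzAACARAARgEQAIoBEADOARABEgEQAVYBEAGaARAB3gEQAiIBEAJmARACqgEQAu4BEAMyARADdgEQA7oBEAP+ARAAAgFUAEYBVACKAVQAzgFUARIBVAFWAVQBmgFUAd4BVAIiAVQCZgFUAqoBVALuAVQDMgFUA3YBVAO6AVQD/gFUAAIBmABGAZgAigGYAM4BmAESAZgBVgGYAZoBmAHeAZgCIgGYAmYBmAKqAZgC7gGYAzIBmAN2AZgDugGYA/4BmAACAdwARgHcAIoB3ADOAdwBEgHcAVYB3AGaAdwB3gHcAiIB3AJmAdwCqgHcAu4B3AMyAdwDdgHcA7oB3AP+AdwAAgIgAEYCIACKAiAAzgIgARICIAFWAiABmgIgAd4CIAIiAiACZgIgAqoCIALuAiADMgIgA3YCIAO6AiAD/gIgAAICZABGAmQAigJkAM4CZAESAmQBVgJkAZoCZAHeAmQCIgJkAmYCZAKqAmQC7gJkAzICZAN2AmQDugJkA/4CZAACAqgARgKoAIoCqADOAqgBEgKoAVYCqAGaAqgB3gKoAiICqAJmAqgCqgKoAu4CqAMyAqgDdgKoA7oCqAP+AqgAAgLsAEYC7ACKAuwAzgLsARIC7AFWAuwBmgLsAd4C7AIiAuwCZgLsAqoC7ALuAuwDMgLsA3YC7AO6AuwD/gLsAAIDMABGAzAAigMwAM4DMAESAzABVgMwAZoDMAHeAzACIgMwAmYDMAKqAzAC7gMwAzIDMAN2AzADugMwA/4DMAACA3QARgN0AIoDdADOA3QBEgN0AVYDdAGaA3QB3gN0AiIDdAJmA3QCqgN0Au4DdAMyA3QDdgN0A7oDdAP+A3QAAgO4AEYDuACKA7gAzgO4ARIDuAFWA7gBmgO4Ad4DuAIiA7gCZgO4AqoDuALuA7gDMgO4A3YDuAO6A7gD/gO4AAID/ABGA/wAigP8AM4D/AESA/wBVgP8AZoD/AHeA/wCIgP8AmYD/AKqA/wC7gP8AzID/AN2A/wDugP8A/4D/AJal2IWC2Kd2dnaGuJSXh4eHhrbHpaCAoLDA4bDk9qeGhoa2pXOmpKZ2hceGdJeHh4d3tMag1rTG2NXGtaeUpZSWhYPngabolYeVt4WVlZeGh4bGx7CmhobGhZbIxti2tNd1p7OB1pZ2h5W1lJeVlaiHhuag1YW3xqd0t9eDpIW2lcfIpYD3dXaHhaWnh4eVk7XE1YDploWElbbHtKSjc6WFhra3gMjHhoaGhNaFhoanpLSgo8iGl6eEpIWG6ZaVosSEp7iCdee3lpdz+YV3hoeHlfejt4WXhbeUhZW26baUgcbZhnRl95WGhHXWpZZ1hXWE16TIhKelx5KS9oKEo6OHkrSkk6b3hYSFlabYcXSGloW0laa2xca01LD554ClubemdXaT+pWDg5W31sfT6dbo+Na0gbKA+cCwkHH4kYPHt3SHd5TDlJTW6MaDtYSVhZWEdKW2laHA5LWBoPCQhLa2dYZ3poV3dYXGdHTGh4aWlnWGhbamhLfHxdX71pCWxKSVp4WndYeGp6Z2hdeFppWFlpZ1ddfFp5WjtNm2gLfihLenp5eGh4aWpod1xnTGg5aWyJeltKSV2MfT8cOg+dSU2HWGh4d2hnaXh3TXg9aTx6Sn18ensdP6p4OUxJCzc4PGtnaHh5eGh4Z1tqTHlJTogpaF6LbQkcOjc2OFlKeWtXLmhYaYhYeHhnXHlsdyx7ZypITHptKBt7mohJeTksa3ctemhoWXhoW3x5W3k6XGpZWUksemg3SnuJeVhKaoobaS1oWGhoeop4V1hse1p4S12JWjtqeDdrenlqeDp6ejtrOUh4eHh5amp5aWhdiFtZPopnOElIOGx4aGlZOXl6SmpMaFhoeHhseGdnSm2LiVpOeVY5e2o5a1hYSDt4eXlZWFt7eXh3d3tpZ3dba2hMWQ93R0hMbE2dmkcreXdoeHh4eHh5eGh3e2hoeGlLW1kcL013RzgKK00KCVt3aHh4eHh4eIhod3dqeGloeD6de2s5D39daVwqDWp6WXhYeHd4eHh4aGh3aXlaeXh4aDlOa1tqBw4PbUgPfWx5eDl5aXh4eHiIeGh4WnhneHh4Wl+JW2wdf3kID2xXS3t6KndZeHh4eHhpe3p4Z3d4eGxsWlhqSD+IWA+KR0hobYkbiHlYeHh4eXuHZ2h4eHd3XmlHWGgob4csLVY4eGhIOluJeVd4eHhoa2dnd3h3d3g/eUdYWGp/eB9pSFhpeHlqeEhIWHd5eHdreFh4eHh4P32IOGh4bIpoLWcpiXh4d2l4eohIaHl3d3hqaHh4eHpPeFhIeHdqbHg7WEmIeHh4eHqKiEhoeXd3eltYeHh4eltGOHh3d2x7eUpYWIh5eXl6aWlpQ="/>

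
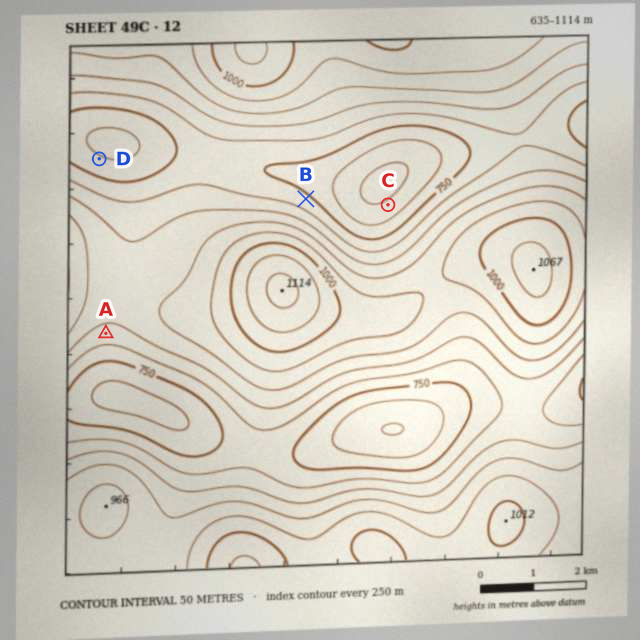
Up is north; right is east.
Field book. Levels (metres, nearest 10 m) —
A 830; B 760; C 660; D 710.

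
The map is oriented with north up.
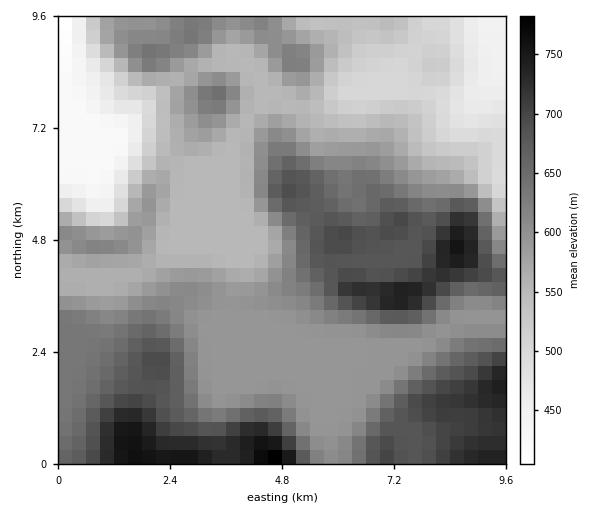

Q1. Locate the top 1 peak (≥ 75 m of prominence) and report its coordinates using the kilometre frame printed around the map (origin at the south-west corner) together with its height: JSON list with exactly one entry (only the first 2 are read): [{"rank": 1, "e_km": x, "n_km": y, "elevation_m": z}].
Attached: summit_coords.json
[{"rank": 1, "e_km": 8.56, "n_km": 4.64, "elevation_m": 758}]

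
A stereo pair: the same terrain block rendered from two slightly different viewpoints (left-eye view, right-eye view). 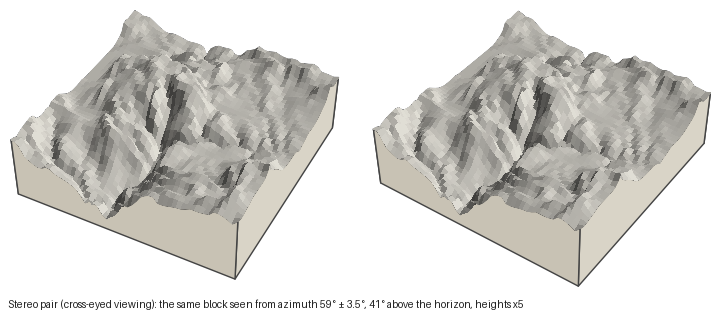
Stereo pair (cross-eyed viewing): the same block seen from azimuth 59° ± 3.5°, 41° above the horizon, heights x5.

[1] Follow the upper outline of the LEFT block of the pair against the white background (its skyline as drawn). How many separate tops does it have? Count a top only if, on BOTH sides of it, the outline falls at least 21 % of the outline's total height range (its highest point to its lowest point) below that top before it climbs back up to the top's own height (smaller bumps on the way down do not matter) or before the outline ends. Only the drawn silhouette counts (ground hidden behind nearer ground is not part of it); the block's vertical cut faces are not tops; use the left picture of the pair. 1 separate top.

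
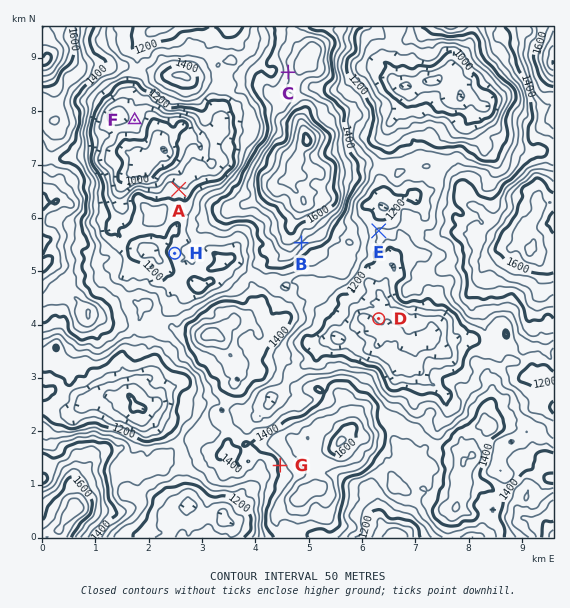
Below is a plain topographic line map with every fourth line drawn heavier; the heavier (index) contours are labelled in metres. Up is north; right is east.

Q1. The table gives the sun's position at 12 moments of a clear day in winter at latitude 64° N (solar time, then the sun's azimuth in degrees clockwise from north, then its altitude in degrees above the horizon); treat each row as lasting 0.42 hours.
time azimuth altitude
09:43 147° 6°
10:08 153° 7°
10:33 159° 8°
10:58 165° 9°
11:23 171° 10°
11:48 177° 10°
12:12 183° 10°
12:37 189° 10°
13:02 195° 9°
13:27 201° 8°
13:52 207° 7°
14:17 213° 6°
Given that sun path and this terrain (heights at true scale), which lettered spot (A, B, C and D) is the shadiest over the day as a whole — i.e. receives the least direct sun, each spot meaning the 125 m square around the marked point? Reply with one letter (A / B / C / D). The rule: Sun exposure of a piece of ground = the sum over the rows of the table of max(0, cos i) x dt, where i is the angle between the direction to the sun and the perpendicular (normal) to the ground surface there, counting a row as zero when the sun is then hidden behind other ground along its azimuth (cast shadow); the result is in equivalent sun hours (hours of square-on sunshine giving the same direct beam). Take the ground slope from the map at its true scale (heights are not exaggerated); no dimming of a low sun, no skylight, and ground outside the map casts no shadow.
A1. A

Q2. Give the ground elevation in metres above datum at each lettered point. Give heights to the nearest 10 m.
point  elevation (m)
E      1260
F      1080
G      1410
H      1230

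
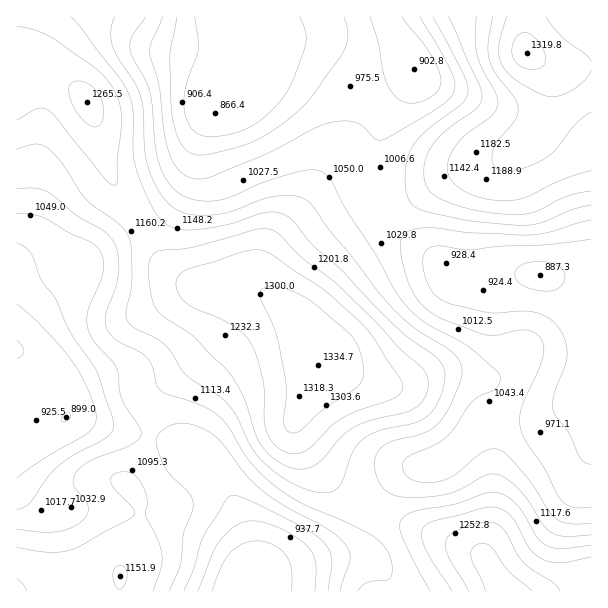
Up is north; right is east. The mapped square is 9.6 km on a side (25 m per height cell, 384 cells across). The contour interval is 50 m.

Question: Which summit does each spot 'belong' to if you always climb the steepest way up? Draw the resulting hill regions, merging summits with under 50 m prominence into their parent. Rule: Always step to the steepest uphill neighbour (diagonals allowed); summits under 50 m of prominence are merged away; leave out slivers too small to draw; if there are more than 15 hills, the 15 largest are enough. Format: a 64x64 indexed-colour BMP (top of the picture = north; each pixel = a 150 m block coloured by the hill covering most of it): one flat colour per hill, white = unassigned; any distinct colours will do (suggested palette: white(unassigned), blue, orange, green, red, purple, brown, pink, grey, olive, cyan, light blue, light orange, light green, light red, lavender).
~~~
<image width="64" height="64" href="data:image/bmp;base64,Qk12CAAAAAAAAHYAAAAoAAAAQAAAAEAAAAABAAQAAAAAAAAIAAATCwAAEwsAABAAAAAAAAAA////ALR3HwAOf/8ALKAsACgn1gC9Z5QAS1aMAMJ34wB/f38AIr28AM++FwDox64AeLv/AIrfmACWmP8A1bDFAEREREREREREREREREEREREREREREVVVVVVVVVVVVVVVREREREREREREREREQREREREREREVVVVVVVVVVVVVVVVEREREREREREREREREERERERERERVVVVVVVVVVVVVVVUREREREREREREREREQREREREREVVVVVVVVVVVVVVVVVRERERERERERERERERBERERERVVVVVVVVVVVVVVVVVVVEREREREREREREREREERERERERVVVVVVVVVVVVVVVVVUREREREREREREREREERERERERFVVVVVVVVVVVVVVVVVREREREREREREREREQRERERERERVVVVVVVVVVVVVVVVVERERERERERERERERBERERERERFVVVVVVVVVVVVVVVVURERERERERERERERBERERERERERVVVVVVVVVVVVVVVVREREREREREREREREEREREREREREVVVVVVVVVVVVVVVVEREREREREREREREERERERERERERVVVVVVVVVVVVVVVUREREREREREREREQREREREREREREVVVVVVVVVVVVVVVREREREREREREREQREREREREREREREVVVVVVVVVVVVVVEREREREREREREERERERERERERERERERVVVVVVVVVVVUREREREREREREERERERERERERERERERERVVVVVVVVVVEURERERERERBEREREREREREREREREREREVVVVVVVVVURFEREREREERERERERERERERERERERERERFVVVVVVVURERREREERERERERERERERERERERERERERERVVVVVVVREREREREREREREREREREREREREREREREREREREREVVREREREREREREREREREREREREREREREREREREREREREVERERERERERERERERERERERERERERERERERERERERERERERERERERERERERERERERERERERERERERERERERERERERERERERERERERERERERERERERERERERERERERERERERERERERERERERERERERERERERERERERERERERERERERERERERERERERERERERERERERERERERERERERERERERERERERERERERERERERERERERERERERERERERERERERERERERERERERERERERERERERERERERERERERERERERERERERERERERERERERERERERERERERERERERERERERERERERERERERERERERERERERERERERERERERERERERERETERERERERERERERERERERERERERERERERERERERERERMxEREREREREREREREREREREREREREREREREREREREREzMRERERERERERERERERERERERERERERERERERERERETMzERERERERERERERERERERERERERERERERERERERERMzMxEREREREREREREREREREREREREREREREREREREREzMzMREREREREREREREREREREREREREREiIiIiIiIiIjMzMzEREREREREREREREREREREREREREiIiIiIiIiIiMzMzMzEREREREREREREREREREREREREiIiIiIiIiIiIzMzMzMxEREREREREREREREREREREREiIiIiIiIiIiIjMzMzMzMxERERERERERERERERERERIiIiIiIiIiIiIiMzMzMzMzMxERERERERERERERERERIiIiIiIiIiIiIiIzMzMzMzMzMRERERERERERERERERIiIiIiIiIiIiIiIjMzMzMzMzMzMREREREREREREREREiIiIiIiIiIiIiIiMzMzMzMzMzMxEREREREREREREREiIiIiIiIiIiIiIiIzMzMzMzMzMzMRERERERERERERESIiIiIiIiIiIiIiIjMzMzMzMzMzMzERERERERERERERIiIiIiIiIiIiIiIiMzMzMzMzMzMzMREREREREREREREiIiIiIiIiIiIiIiIzMzMzMzMzMzMzERERERERERERESIiIiIiIiIiIiIiIjMzMzMzMzMzMzMRERERERERERERIiIiIiIiIiIiIiIiMzMzMzMzMzMzMxEREREREREREREiIiIiIiIiIiIiIiIzMzMzMzMzMzMzERERERERERERESIiIiIiIiIiIiIiIjMzMzMzMzMzMzMxEREREREREREREiIiIiIiIiIiIiIiMzMzMzMzMzMzMzERERERERERERESIiIiIiIiIiIiIiIzMzMzMzMzMzMzMzEREREREREREREiIiIiIiIiIiIiIjMzMzMzMzMzMzMzMxERERERERERESIiIiIiIiIiIiIiMzMzMzMzMzMzMzMzEREREREREREREiIiIiIiIiIiIiIzMzMzMzMzMzMzMzMRERERERERERERIiIiIiIiIiIiIjMzMzMzMzMzMzMzMxEREREREREREREiIiIiIiIiIiIiMzMzMzMzMzMzMzMzERERERERERERESIiIiIiIiIiIiIzMzMzMzMzMzMzMzERERERERERERERIiIiIiIiIiIiIjMzMzMzMzMzMzMzMRERERERERERERIiIiIiIiIiIiIiMzMzMzMzMzMzMzMxEREREREREREREiIiIiIiIiIiIiIzMzMzMzMzMzMzMzEREREREREREREiIiIiIiIiIiIiIjMzMzMzMzMzMzMzERERERERERERESIiIiIiIiIiIiIi"/>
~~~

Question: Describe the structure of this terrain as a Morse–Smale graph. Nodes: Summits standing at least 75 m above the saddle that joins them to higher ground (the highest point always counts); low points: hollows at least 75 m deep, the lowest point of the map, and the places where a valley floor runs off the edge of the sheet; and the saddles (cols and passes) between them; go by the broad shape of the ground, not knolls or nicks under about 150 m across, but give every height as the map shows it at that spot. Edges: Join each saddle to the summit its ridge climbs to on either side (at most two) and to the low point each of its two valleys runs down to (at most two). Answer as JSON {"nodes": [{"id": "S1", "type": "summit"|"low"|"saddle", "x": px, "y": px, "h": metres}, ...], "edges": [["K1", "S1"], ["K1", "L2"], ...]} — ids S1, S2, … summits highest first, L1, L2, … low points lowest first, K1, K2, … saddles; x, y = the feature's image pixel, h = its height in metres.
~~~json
{"nodes": [
{"id": "S1", "type": "summit", "x": 318, "y": 365, "h": 1335},
{"id": "S2", "type": "summit", "x": 506, "y": 591, "h": 1328},
{"id": "S3", "type": "summit", "x": 527, "y": 53, "h": 1320},
{"id": "S4", "type": "summit", "x": 87, "y": 102, "h": 1266},
{"id": "S5", "type": "summit", "x": 17, "y": 591, "h": 1158},
{"id": "L1", "type": "low", "x": 240, "y": 590, "h": 851},
{"id": "L2", "type": "low", "x": 215, "y": 113, "h": 866},
{"id": "L3", "type": "low", "x": 540, "y": 275, "h": 887},
{"id": "L4", "type": "low", "x": 17, "y": 350, "h": 896},
{"id": "K1", "type": "saddle", "x": 143, "y": 227, "h": 1174},
{"id": "K2", "type": "saddle", "x": 374, "y": 510, "h": 1122},
{"id": "K3", "type": "saddle", "x": 149, "y": 437, "h": 1053},
{"id": "K4", "type": "saddle", "x": 389, "y": 219, "h": 1014}],
"edges": [["K1", "S1"], ["K1", "S4"], ["K1", "L2"], ["K1", "L4"], ["K2", "S1"], ["K2", "S2"], ["K2", "L1"], ["K3", "S1"], ["K3", "S5"], ["K3", "L1"], ["K3", "L4"], ["K4", "S1"], ["K4", "S3"], ["K4", "L2"], ["K4", "L3"]]}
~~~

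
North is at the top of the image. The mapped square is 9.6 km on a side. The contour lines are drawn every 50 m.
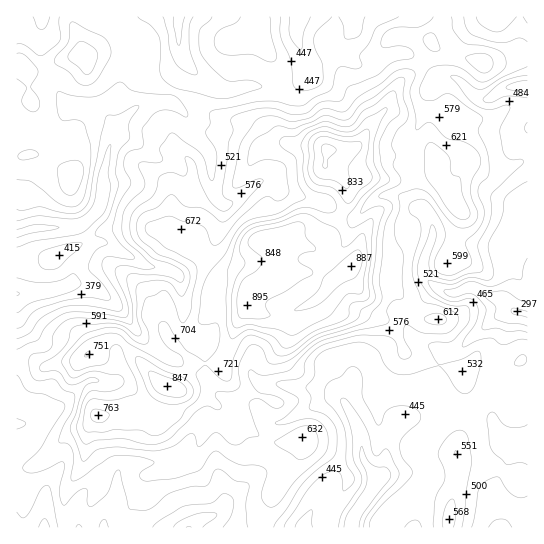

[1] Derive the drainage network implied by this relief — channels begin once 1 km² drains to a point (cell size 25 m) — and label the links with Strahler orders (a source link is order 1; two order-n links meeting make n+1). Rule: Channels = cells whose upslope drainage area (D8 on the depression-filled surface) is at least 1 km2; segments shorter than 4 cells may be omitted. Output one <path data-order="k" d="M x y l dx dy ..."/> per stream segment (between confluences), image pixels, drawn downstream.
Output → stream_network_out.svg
<path data-order="1" d="M45 518l0 9"/><path data-order="1" d="M311 510l-6 12 0 5-2 0"/><path data-order="1" d="M223 506l-8 9-12 3-6 4-6 5-2 0"/><path data-order="3" d="M371 486l-1 7-7 8-1 4-8 10-3 12"/><path data-order="1" d="M155 462l-20 0-1 1-9 3-7 7 0 22-1 2 0 4-11 14 0 3-1 1 0 8-2 0"/><path data-order="1" d="M495 425l4 8 7 6 11 0 6 3 4 3 0 1"/><path data-order="1" d="M271 422l3 0 1 1 8-1 8-4 3-3 13-6 3 0 16-10 15 0"/><path data-order="1" d="M411 417l-2 0-7 4-8 8-5 8 0 2-2 2 0 12-1 1 0 15-7 8 0 1-8 8"/><path data-order="3" d="M345 403l4 6 2 6 3 3 1 5 3 4 1 7 2 1 0 7 1 1 0 14 5 9 7 8 0 4-1 1 0 4-2 3"/><path data-order="2" d="M341 399l4 4"/><path data-order="2" d="M350 385l-5 9 0 9"/><path data-order="1" d="M103 382l-2 0-2-1-10 0-3 1-25 25-8 4-8 7-10 3-1 1-5 0-2 1-10 0"/><path data-order="1" d="M350 378l0 7"/><path data-order="1" d="M251 374l8 8 3 0 1 1 16 0 2 2 12 1 1 1 32 0 8 8 7 4"/><path data-order="1" d="M193 337l-2 0-6-7 0-3-2-1 0-27-1-1 0-16-3-5-4-4-5-3-23-4-8-5-22-11-4-4-6-3-12 0-16 16-5 11 0 8-5 7"/><path data-order="1" d="M410 333l9 9 3 1 11 3 9 5 13 0 40-34 3 0 9-4 4 0 2-2 5 0"/><path data-order="1" d="M123 314l-24-24-13-5-17 0"/><path data-order="2" d="M518 311l4 0 5 3"/><path data-order="2" d="M69 285l-8 4-12 1-2 1-30 2"/><path data-order="1" d="M527 267l0 47"/><path data-order="1" d="M339 250l7-7 3-9 1-1 0-4 4-8 20-22 8-4 17 0 10 10 14 4 4 4 4 8 0 4 2 1 0 11-8 20 0 4-2 1 0 9 4 8 7 7 15 7 8 0 10-6 7 0 16 10 7 0 6 2 11 11 3 0 1 1"/><path data-order="1" d="M217 235l4-9 0-23"/><path data-order="1" d="M527 211l0 20"/><path data-order="2" d="M221 203l-6-5 0-3-1-1-1-15-2-1 0-19-1-1 0-3-3-5-17-17-1-3 0-8-2-1 0-3-1-3-9-9-6-3-26 0-2 2-2 0-10 8-1 0-8 8-3 6 0 4-2 4"/><path data-order="1" d="M293 194l-4 0-3-1-12-12-3-2-6 0-2 2-2 0-8 5-19 16-7 3-5 0-1-2"/><path data-order="2" d="M111 143l-4 10 0 6-2 7 0 4-2 1 0 14-2 5 0 8-2 1-1 8-4 7-9 9-6 3-4 0-1 1-40 0-1 2-7 1-4 3-4 0-1 1"/><path data-order="1" d="M131 139l-2 0-2-1-10 0-6 5"/><path data-order="2" d="M117 135l-6 8"/><path data-order="1" d="M422 114l0-9 4-10 3-2 2-7 10-9 12 0 5 2 17 18 7 2 7 0 9-8 9-4 20-1"/><path data-order="1" d="M81 106l5 0 1 1 3 0 1 2 10 2 16 16 0 8"/><path data-order="1" d="M243 87l-6 3-18 0-13-8-23-23 0-2-4-8 0-11-1-1 0-18 1-2"/><path data-order="1" d="M310 74l-1-1 0-4-2-2-1-6-3-4 0-3-2-4 0-3-3-5 0-4-1-1 0-11 1-1 1-8"/><path data-order="1" d="M355 63l-12-12 0-9 7-7 3-5 0-13"/>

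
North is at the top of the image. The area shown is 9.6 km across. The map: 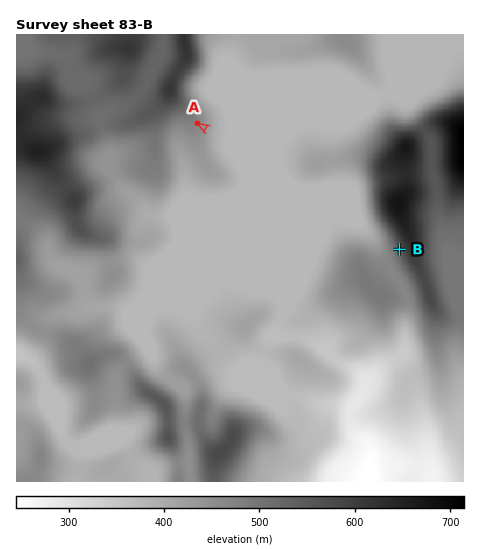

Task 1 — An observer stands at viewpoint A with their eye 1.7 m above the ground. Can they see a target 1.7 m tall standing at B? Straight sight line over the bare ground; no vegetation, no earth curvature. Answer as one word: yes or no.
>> yes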